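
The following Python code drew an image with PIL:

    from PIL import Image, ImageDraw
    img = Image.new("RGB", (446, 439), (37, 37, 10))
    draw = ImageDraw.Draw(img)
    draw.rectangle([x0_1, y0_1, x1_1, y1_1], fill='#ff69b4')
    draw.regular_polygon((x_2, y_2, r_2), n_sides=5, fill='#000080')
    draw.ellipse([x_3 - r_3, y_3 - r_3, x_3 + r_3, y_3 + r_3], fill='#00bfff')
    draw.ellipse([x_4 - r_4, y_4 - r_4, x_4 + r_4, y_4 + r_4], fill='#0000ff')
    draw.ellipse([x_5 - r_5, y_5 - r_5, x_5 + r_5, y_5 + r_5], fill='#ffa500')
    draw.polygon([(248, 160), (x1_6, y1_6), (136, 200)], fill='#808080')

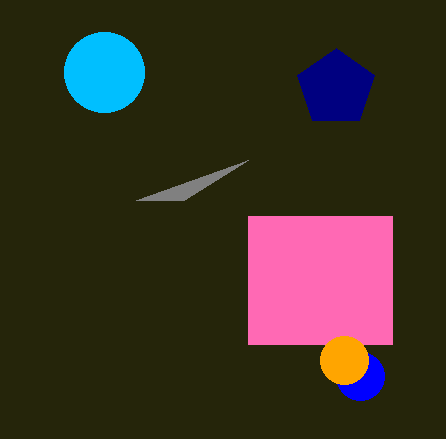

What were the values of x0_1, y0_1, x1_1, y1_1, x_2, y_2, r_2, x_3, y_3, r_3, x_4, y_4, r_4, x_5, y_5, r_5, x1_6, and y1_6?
x0_1 = 248; y0_1 = 216; x1_1 = 392; y1_1 = 344; x_2 = 336; y_2 = 88; r_2 = 40; x_3 = 104; y_3 = 72; r_3 = 40; x_4 = 360; y_4 = 376; r_4 = 24; x_5 = 344; y_5 = 360; r_5 = 24; x1_6 = 184; y1_6 = 200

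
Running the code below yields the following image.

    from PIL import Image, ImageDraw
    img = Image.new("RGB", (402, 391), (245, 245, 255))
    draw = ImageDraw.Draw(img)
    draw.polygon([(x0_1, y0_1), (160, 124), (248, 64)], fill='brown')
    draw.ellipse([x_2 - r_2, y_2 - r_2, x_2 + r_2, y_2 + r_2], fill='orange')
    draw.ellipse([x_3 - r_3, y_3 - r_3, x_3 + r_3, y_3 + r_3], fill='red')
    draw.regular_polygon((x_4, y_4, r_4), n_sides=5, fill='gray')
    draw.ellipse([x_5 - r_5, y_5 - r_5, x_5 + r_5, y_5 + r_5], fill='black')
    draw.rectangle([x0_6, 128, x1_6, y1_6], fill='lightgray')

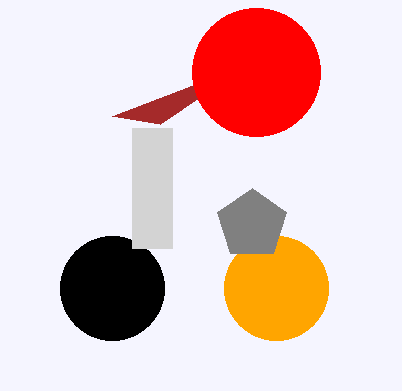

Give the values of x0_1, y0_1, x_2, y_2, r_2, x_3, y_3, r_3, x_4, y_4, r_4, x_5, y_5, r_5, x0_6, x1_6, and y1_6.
x0_1 = 112, y0_1 = 116, x_2 = 276, y_2 = 288, r_2 = 52, x_3 = 256, y_3 = 72, r_3 = 64, x_4 = 252, y_4 = 224, r_4 = 36, x_5 = 112, y_5 = 288, r_5 = 52, x0_6 = 132, x1_6 = 172, y1_6 = 248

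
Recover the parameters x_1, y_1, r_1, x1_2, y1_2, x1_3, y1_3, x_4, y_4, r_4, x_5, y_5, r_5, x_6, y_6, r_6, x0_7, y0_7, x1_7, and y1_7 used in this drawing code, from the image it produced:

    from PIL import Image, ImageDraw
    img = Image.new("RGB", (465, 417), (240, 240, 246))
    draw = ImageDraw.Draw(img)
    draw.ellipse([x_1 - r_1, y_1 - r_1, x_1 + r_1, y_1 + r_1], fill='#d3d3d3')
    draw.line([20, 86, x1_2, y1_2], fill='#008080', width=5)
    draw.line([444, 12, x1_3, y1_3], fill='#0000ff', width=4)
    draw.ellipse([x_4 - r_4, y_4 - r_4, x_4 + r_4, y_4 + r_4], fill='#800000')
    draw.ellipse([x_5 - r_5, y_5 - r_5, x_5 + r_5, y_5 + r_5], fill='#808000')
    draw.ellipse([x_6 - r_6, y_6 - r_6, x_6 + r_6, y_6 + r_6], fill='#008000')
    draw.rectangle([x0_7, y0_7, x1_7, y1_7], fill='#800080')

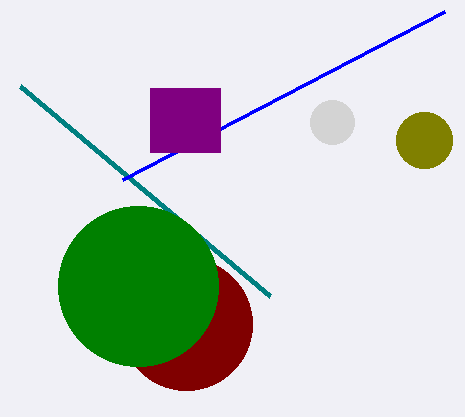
x_1 = 332, y_1 = 122, r_1 = 22, x1_2 = 270, y1_2 = 296, x1_3 = 122, y1_3 = 180, x_4 = 186, y_4 = 324, r_4 = 66, x_5 = 424, y_5 = 140, r_5 = 28, x_6 = 138, y_6 = 286, r_6 = 80, x0_7 = 150, y0_7 = 88, x1_7 = 220, y1_7 = 152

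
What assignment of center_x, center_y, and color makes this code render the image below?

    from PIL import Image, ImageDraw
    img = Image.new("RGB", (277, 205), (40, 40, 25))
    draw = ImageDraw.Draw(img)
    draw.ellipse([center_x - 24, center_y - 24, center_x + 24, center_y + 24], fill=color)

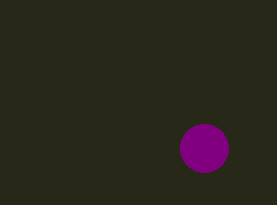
center_x = 204
center_y = 148
color = 'purple'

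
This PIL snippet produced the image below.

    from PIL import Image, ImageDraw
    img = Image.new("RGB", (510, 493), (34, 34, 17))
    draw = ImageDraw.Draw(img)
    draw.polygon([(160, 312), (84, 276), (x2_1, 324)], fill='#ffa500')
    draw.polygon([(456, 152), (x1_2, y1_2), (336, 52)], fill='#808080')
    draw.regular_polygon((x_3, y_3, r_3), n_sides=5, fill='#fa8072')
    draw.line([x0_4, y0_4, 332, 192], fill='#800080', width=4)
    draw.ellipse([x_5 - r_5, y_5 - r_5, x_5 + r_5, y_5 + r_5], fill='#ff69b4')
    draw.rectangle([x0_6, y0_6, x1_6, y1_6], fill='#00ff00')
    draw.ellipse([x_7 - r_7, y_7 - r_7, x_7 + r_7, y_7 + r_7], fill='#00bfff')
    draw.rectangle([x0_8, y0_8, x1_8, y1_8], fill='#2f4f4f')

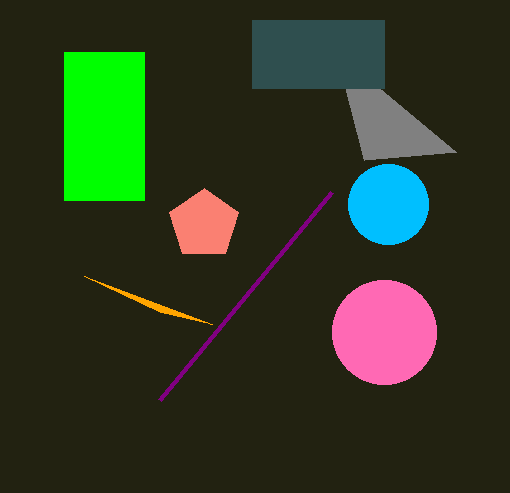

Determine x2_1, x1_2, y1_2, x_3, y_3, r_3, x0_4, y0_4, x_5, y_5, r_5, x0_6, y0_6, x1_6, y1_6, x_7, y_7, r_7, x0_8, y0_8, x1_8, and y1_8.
x2_1 = 212; x1_2 = 364; y1_2 = 160; x_3 = 204; y_3 = 224; r_3 = 36; x0_4 = 160; y0_4 = 400; x_5 = 384; y_5 = 332; r_5 = 52; x0_6 = 64; y0_6 = 52; x1_6 = 144; y1_6 = 200; x_7 = 388; y_7 = 204; r_7 = 40; x0_8 = 252; y0_8 = 20; x1_8 = 384; y1_8 = 88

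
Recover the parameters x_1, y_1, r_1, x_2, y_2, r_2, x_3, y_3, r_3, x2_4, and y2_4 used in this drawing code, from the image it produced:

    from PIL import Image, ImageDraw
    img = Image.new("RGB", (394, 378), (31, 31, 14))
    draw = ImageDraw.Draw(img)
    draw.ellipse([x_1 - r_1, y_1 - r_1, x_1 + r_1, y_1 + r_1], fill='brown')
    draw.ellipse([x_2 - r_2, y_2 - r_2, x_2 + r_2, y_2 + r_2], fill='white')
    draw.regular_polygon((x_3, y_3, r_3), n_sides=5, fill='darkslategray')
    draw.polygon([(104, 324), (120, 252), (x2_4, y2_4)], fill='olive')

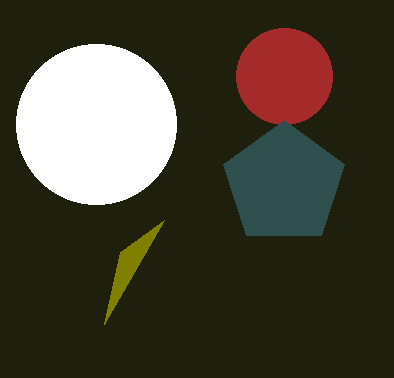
x_1 = 284
y_1 = 76
r_1 = 48
x_2 = 96
y_2 = 124
r_2 = 80
x_3 = 284
y_3 = 184
r_3 = 64
x2_4 = 164
y2_4 = 220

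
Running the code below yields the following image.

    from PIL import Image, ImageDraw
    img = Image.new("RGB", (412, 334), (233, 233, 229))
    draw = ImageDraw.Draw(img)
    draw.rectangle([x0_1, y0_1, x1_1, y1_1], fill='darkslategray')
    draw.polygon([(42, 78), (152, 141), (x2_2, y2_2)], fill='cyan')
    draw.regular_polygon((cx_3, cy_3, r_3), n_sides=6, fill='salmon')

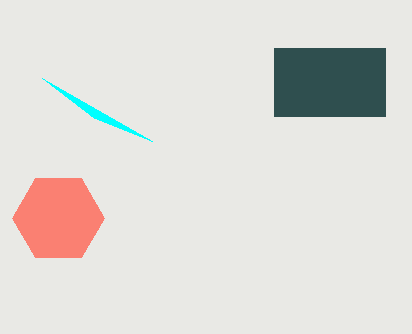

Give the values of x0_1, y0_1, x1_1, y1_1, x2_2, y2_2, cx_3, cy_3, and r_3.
x0_1 = 274; y0_1 = 48; x1_1 = 385; y1_1 = 116; x2_2 = 94; y2_2 = 118; cx_3 = 58; cy_3 = 218; r_3 = 46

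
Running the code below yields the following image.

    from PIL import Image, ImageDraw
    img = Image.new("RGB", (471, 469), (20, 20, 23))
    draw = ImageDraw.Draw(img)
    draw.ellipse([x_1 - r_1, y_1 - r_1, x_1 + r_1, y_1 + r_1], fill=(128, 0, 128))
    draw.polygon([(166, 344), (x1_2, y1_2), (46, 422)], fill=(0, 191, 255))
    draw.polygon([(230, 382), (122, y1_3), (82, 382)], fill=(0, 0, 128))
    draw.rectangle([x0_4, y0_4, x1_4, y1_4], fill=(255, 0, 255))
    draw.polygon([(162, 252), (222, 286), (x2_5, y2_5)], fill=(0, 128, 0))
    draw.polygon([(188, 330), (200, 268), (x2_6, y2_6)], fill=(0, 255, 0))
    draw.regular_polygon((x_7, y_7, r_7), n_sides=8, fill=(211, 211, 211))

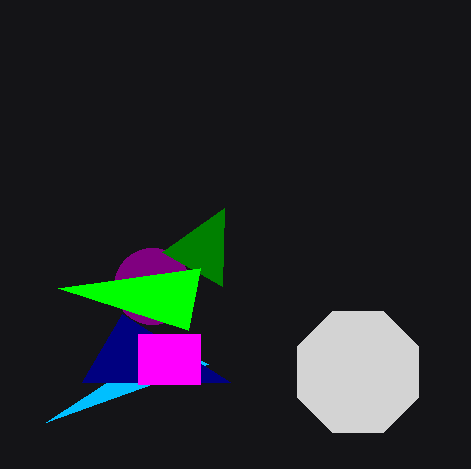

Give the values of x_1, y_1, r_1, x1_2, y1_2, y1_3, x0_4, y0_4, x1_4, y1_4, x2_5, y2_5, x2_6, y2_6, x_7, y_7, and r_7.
x_1 = 152
y_1 = 286
r_1 = 38
x1_2 = 208
y1_2 = 364
y1_3 = 314
x0_4 = 138
y0_4 = 334
x1_4 = 200
y1_4 = 384
x2_5 = 224
y2_5 = 208
x2_6 = 58
y2_6 = 288
x_7 = 358
y_7 = 372
r_7 = 66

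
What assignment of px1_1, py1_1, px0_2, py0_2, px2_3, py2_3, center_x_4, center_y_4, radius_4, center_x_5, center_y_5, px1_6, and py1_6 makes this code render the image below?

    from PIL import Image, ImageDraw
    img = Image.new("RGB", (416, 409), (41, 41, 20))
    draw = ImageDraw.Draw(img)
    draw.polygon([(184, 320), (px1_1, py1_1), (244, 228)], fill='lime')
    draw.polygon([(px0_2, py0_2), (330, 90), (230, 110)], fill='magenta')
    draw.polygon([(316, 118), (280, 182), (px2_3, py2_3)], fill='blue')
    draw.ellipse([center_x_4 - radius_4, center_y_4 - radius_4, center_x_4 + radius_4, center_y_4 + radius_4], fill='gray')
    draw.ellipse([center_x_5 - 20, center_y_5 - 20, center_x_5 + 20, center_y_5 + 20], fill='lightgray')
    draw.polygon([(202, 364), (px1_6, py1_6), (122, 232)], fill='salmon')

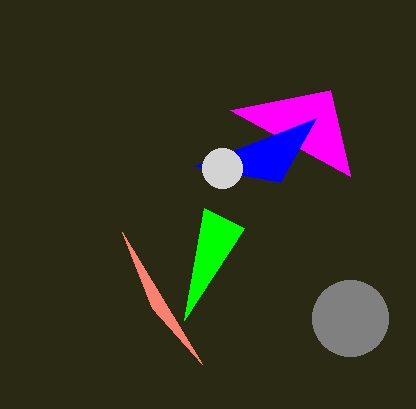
px1_1 = 204; py1_1 = 208; px0_2 = 350; py0_2 = 176; px2_3 = 194; py2_3 = 166; center_x_4 = 350; center_y_4 = 318; radius_4 = 38; center_x_5 = 222; center_y_5 = 168; px1_6 = 152; py1_6 = 308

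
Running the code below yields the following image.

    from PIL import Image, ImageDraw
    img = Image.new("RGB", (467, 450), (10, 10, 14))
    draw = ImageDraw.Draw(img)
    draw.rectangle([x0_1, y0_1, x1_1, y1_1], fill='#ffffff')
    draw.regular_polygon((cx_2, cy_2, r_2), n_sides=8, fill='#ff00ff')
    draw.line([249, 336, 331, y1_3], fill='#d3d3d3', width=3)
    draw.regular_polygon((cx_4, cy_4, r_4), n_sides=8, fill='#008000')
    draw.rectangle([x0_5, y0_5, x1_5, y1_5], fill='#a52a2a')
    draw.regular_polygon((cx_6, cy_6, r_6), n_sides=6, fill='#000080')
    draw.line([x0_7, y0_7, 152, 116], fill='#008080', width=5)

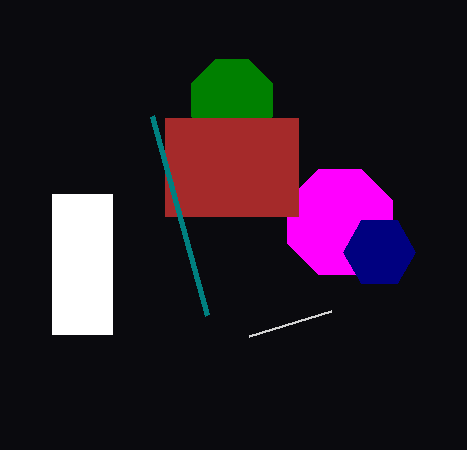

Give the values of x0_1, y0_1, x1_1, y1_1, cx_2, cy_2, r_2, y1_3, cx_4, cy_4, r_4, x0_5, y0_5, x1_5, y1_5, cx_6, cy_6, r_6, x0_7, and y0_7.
x0_1 = 52
y0_1 = 194
x1_1 = 112
y1_1 = 334
cx_2 = 340
cy_2 = 222
r_2 = 57
y1_3 = 311
cx_4 = 232
cy_4 = 100
r_4 = 44
x0_5 = 165
y0_5 = 118
x1_5 = 298
y1_5 = 216
cx_6 = 379
cy_6 = 252
r_6 = 36
x0_7 = 207
y0_7 = 315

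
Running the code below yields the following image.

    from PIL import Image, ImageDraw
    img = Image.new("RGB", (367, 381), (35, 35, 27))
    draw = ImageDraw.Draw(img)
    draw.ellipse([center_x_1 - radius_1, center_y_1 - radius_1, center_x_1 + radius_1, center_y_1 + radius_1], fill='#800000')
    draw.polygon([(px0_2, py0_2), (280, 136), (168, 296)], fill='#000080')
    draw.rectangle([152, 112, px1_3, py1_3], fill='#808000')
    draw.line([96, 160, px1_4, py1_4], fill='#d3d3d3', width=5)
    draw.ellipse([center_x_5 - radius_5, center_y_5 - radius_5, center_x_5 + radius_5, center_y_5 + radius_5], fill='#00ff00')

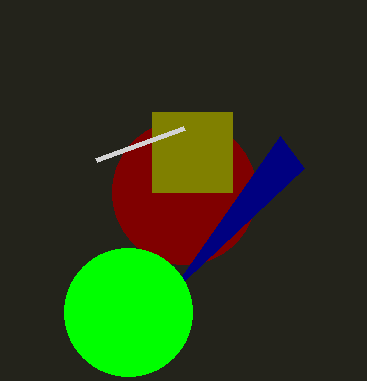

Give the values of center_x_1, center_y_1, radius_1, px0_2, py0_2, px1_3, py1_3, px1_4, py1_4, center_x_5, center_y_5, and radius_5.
center_x_1 = 184
center_y_1 = 192
radius_1 = 72
px0_2 = 304
py0_2 = 168
px1_3 = 232
py1_3 = 192
px1_4 = 184
py1_4 = 128
center_x_5 = 128
center_y_5 = 312
radius_5 = 64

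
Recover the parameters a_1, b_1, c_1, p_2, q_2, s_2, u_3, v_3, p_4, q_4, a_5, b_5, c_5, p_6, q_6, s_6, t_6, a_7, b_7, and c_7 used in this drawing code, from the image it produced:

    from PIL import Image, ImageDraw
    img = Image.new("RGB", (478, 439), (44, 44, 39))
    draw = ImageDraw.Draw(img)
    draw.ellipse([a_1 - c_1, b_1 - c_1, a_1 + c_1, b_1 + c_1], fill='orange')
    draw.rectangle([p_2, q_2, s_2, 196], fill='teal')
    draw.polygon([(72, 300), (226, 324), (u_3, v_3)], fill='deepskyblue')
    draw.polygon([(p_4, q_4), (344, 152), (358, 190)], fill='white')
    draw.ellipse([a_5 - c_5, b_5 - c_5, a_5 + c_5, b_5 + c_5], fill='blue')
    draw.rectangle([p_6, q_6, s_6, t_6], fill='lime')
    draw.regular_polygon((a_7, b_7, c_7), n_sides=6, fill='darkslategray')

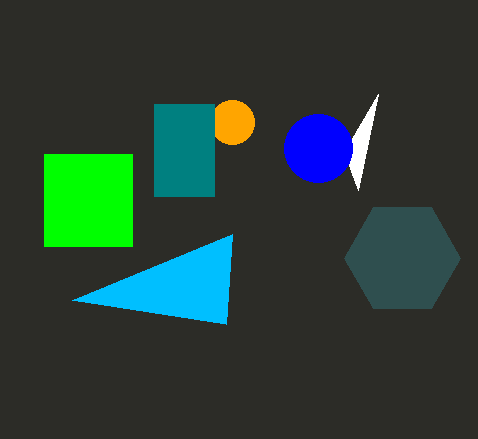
a_1 = 232
b_1 = 122
c_1 = 22
p_2 = 154
q_2 = 104
s_2 = 214
u_3 = 232
v_3 = 234
p_4 = 378
q_4 = 94
a_5 = 318
b_5 = 148
c_5 = 34
p_6 = 44
q_6 = 154
s_6 = 132
t_6 = 246
a_7 = 402
b_7 = 258
c_7 = 58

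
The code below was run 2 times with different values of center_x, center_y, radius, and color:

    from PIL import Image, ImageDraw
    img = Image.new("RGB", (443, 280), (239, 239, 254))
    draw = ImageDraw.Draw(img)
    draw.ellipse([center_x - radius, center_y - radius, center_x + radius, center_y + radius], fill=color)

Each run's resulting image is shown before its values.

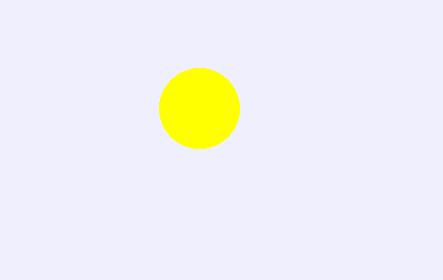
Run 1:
center_x = 199; center_y = 108; radius = 40; color = 'yellow'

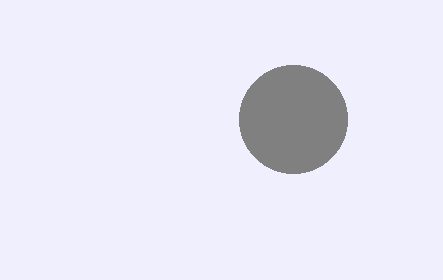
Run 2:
center_x = 293; center_y = 119; radius = 54; color = 'gray'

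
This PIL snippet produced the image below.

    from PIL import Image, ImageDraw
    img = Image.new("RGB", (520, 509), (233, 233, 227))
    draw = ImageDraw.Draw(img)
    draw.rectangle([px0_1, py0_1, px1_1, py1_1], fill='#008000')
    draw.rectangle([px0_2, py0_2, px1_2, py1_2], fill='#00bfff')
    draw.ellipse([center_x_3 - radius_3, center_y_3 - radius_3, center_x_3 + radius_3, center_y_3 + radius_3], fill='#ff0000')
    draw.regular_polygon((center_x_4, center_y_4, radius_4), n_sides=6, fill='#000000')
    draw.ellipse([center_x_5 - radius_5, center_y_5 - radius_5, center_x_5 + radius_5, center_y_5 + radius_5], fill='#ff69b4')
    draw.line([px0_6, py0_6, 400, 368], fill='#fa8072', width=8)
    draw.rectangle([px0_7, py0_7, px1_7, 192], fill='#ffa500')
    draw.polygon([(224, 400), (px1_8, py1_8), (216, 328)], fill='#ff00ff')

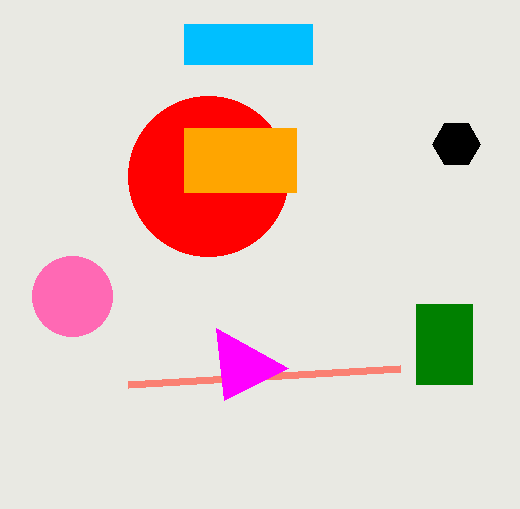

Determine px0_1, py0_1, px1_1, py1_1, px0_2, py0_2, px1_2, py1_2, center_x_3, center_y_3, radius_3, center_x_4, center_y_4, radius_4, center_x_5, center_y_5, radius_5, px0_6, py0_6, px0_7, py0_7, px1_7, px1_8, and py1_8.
px0_1 = 416; py0_1 = 304; px1_1 = 472; py1_1 = 384; px0_2 = 184; py0_2 = 24; px1_2 = 312; py1_2 = 64; center_x_3 = 208; center_y_3 = 176; radius_3 = 80; center_x_4 = 456; center_y_4 = 144; radius_4 = 24; center_x_5 = 72; center_y_5 = 296; radius_5 = 40; px0_6 = 128; py0_6 = 384; px0_7 = 184; py0_7 = 128; px1_7 = 296; px1_8 = 288; py1_8 = 368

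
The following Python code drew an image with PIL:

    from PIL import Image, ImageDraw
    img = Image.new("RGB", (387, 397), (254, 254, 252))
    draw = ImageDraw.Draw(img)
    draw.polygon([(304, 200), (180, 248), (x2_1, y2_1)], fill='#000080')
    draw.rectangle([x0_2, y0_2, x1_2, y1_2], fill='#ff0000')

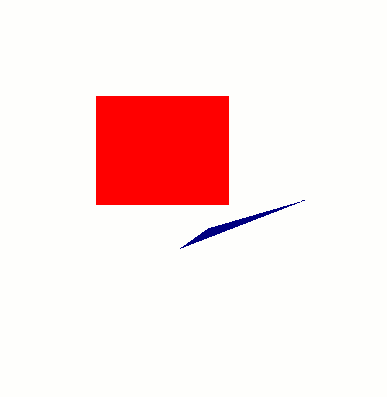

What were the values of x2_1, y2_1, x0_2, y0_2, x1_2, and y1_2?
x2_1 = 208
y2_1 = 228
x0_2 = 96
y0_2 = 96
x1_2 = 228
y1_2 = 204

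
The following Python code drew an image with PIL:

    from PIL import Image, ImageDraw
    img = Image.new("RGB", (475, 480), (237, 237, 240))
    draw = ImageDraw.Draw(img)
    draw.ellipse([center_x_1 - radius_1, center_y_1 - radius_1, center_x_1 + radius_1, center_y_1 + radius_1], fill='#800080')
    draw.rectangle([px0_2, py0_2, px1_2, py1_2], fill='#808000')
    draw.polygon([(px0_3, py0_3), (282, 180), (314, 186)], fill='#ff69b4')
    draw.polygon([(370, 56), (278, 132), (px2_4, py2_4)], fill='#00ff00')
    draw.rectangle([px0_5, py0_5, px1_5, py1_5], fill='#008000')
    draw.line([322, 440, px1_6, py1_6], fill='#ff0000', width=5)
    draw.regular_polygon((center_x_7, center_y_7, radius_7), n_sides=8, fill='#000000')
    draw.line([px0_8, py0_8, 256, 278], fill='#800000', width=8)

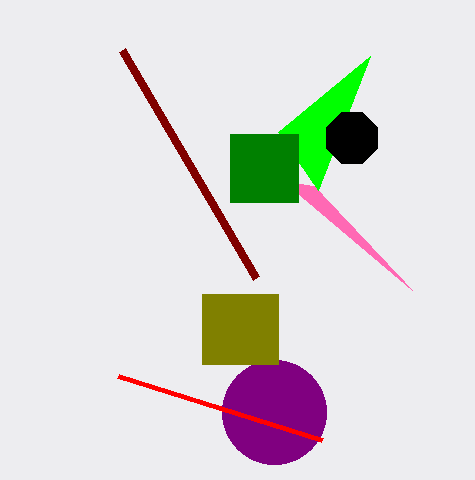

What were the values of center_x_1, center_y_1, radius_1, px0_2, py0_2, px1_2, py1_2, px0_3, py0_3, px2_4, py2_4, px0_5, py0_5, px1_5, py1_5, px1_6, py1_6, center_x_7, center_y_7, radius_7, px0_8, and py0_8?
center_x_1 = 274
center_y_1 = 412
radius_1 = 52
px0_2 = 202
py0_2 = 294
px1_2 = 278
py1_2 = 364
px0_3 = 412
py0_3 = 290
px2_4 = 318
py2_4 = 190
px0_5 = 230
py0_5 = 134
px1_5 = 298
py1_5 = 202
px1_6 = 118
py1_6 = 376
center_x_7 = 352
center_y_7 = 138
radius_7 = 28
px0_8 = 122
py0_8 = 50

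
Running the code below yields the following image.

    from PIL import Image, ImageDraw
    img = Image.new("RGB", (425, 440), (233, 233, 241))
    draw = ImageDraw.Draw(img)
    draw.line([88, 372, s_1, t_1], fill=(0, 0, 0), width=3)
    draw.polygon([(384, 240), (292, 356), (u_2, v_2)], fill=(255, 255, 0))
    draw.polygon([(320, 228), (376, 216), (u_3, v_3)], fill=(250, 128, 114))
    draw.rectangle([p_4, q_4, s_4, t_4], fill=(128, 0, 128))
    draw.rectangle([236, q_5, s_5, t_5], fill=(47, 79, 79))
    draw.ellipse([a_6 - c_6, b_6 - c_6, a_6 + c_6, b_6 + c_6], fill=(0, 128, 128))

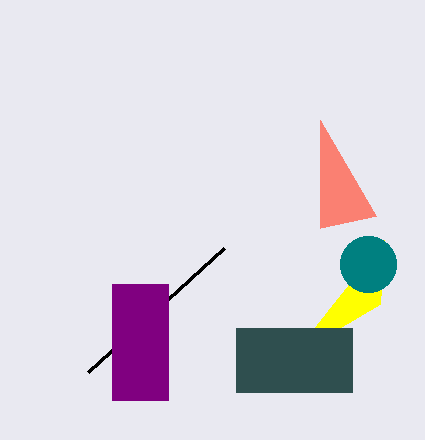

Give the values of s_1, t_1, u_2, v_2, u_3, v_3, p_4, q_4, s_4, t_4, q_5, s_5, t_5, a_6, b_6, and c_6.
s_1 = 224; t_1 = 248; u_2 = 380; v_2 = 304; u_3 = 320; v_3 = 120; p_4 = 112; q_4 = 284; s_4 = 168; t_4 = 400; q_5 = 328; s_5 = 352; t_5 = 392; a_6 = 368; b_6 = 264; c_6 = 28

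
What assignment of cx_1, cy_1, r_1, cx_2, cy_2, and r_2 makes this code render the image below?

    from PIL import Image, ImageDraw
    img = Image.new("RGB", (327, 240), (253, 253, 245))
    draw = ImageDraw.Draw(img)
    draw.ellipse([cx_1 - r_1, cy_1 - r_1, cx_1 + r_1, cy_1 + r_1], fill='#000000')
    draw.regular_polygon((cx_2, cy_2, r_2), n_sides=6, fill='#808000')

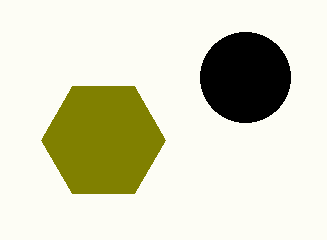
cx_1 = 245, cy_1 = 77, r_1 = 45, cx_2 = 103, cy_2 = 140, r_2 = 62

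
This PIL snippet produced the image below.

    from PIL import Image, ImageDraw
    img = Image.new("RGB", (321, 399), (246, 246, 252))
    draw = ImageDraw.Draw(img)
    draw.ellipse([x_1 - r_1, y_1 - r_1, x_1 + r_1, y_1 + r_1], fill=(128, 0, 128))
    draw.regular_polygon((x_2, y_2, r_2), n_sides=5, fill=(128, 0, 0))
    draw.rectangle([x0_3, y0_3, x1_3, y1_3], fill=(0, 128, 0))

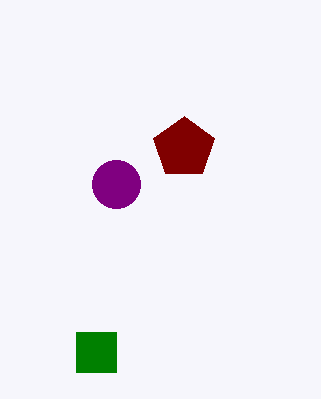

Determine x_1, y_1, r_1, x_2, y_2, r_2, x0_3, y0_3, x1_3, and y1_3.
x_1 = 116, y_1 = 184, r_1 = 24, x_2 = 184, y_2 = 148, r_2 = 32, x0_3 = 76, y0_3 = 332, x1_3 = 116, y1_3 = 372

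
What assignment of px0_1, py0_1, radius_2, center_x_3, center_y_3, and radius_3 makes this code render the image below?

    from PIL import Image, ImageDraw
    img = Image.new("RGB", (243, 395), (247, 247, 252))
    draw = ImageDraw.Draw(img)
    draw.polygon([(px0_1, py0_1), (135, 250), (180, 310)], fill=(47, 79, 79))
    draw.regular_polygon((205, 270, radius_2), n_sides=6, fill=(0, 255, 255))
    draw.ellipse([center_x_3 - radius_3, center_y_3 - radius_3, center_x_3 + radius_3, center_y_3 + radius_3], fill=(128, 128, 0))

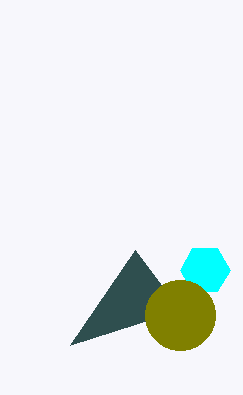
px0_1 = 70, py0_1 = 345, radius_2 = 25, center_x_3 = 180, center_y_3 = 315, radius_3 = 35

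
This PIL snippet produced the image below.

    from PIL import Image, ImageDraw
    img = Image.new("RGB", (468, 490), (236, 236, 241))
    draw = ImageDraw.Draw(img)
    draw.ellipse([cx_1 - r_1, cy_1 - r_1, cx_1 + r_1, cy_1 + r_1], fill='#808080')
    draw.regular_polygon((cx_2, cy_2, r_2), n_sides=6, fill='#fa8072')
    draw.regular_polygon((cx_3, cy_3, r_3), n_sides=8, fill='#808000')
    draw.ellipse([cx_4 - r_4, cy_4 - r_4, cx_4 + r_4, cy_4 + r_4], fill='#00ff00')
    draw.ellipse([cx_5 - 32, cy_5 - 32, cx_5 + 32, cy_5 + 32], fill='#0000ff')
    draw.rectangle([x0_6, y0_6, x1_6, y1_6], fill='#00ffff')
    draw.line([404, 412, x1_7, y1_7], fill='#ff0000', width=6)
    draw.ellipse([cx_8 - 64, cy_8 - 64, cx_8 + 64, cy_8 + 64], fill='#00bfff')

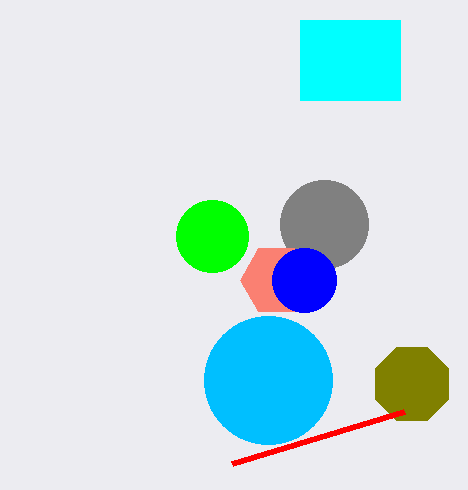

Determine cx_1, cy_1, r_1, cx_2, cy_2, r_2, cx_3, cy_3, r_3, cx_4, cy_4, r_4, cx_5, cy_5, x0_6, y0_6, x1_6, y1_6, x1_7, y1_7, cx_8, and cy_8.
cx_1 = 324
cy_1 = 224
r_1 = 44
cx_2 = 276
cy_2 = 280
r_2 = 36
cx_3 = 412
cy_3 = 384
r_3 = 40
cx_4 = 212
cy_4 = 236
r_4 = 36
cx_5 = 304
cy_5 = 280
x0_6 = 300
y0_6 = 20
x1_6 = 400
y1_6 = 100
x1_7 = 232
y1_7 = 464
cx_8 = 268
cy_8 = 380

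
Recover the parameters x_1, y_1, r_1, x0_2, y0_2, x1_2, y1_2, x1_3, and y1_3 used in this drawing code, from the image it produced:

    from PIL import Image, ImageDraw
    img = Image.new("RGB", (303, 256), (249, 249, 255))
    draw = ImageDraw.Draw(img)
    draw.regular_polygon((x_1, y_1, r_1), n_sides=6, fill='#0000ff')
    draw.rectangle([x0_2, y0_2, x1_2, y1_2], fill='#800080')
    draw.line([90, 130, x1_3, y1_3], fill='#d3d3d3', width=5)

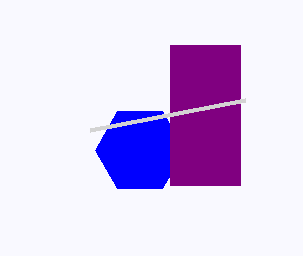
x_1 = 140; y_1 = 150; r_1 = 45; x0_2 = 170; y0_2 = 45; x1_2 = 240; y1_2 = 185; x1_3 = 245; y1_3 = 100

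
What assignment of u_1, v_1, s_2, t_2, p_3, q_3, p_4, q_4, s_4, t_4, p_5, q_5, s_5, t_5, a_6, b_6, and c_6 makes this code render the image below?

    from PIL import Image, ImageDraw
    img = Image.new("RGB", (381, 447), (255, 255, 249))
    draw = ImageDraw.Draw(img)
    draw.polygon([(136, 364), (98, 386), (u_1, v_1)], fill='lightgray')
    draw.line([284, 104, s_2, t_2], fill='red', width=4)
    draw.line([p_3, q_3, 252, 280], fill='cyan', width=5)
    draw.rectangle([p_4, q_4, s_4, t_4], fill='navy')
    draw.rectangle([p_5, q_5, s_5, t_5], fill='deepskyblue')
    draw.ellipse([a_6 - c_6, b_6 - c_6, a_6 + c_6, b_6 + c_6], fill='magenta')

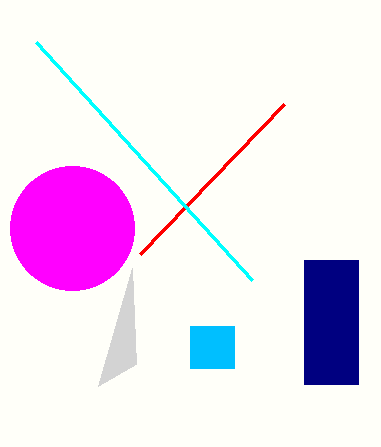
u_1 = 132
v_1 = 268
s_2 = 140
t_2 = 254
p_3 = 36
q_3 = 42
p_4 = 304
q_4 = 260
s_4 = 358
t_4 = 384
p_5 = 190
q_5 = 326
s_5 = 234
t_5 = 368
a_6 = 72
b_6 = 228
c_6 = 62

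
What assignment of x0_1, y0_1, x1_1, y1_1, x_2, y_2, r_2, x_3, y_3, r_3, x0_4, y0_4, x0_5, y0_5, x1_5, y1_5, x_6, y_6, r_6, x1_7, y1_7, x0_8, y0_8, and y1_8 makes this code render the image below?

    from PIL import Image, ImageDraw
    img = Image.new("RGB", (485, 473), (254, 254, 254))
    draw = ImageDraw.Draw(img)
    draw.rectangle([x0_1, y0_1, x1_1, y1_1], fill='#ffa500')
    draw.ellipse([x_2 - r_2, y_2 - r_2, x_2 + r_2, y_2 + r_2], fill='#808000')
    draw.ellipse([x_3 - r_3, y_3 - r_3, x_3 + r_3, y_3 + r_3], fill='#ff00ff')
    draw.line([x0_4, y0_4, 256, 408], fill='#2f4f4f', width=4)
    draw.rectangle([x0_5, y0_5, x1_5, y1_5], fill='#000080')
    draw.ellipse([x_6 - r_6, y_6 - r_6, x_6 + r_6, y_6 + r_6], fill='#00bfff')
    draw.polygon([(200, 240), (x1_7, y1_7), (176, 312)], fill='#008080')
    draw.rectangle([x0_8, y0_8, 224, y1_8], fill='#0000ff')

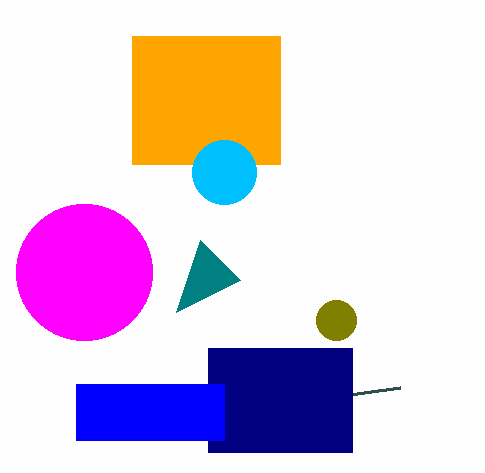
x0_1 = 132; y0_1 = 36; x1_1 = 280; y1_1 = 164; x_2 = 336; y_2 = 320; r_2 = 20; x_3 = 84; y_3 = 272; r_3 = 68; x0_4 = 400; y0_4 = 388; x0_5 = 208; y0_5 = 348; x1_5 = 352; y1_5 = 452; x_6 = 224; y_6 = 172; r_6 = 32; x1_7 = 240; y1_7 = 280; x0_8 = 76; y0_8 = 384; y1_8 = 440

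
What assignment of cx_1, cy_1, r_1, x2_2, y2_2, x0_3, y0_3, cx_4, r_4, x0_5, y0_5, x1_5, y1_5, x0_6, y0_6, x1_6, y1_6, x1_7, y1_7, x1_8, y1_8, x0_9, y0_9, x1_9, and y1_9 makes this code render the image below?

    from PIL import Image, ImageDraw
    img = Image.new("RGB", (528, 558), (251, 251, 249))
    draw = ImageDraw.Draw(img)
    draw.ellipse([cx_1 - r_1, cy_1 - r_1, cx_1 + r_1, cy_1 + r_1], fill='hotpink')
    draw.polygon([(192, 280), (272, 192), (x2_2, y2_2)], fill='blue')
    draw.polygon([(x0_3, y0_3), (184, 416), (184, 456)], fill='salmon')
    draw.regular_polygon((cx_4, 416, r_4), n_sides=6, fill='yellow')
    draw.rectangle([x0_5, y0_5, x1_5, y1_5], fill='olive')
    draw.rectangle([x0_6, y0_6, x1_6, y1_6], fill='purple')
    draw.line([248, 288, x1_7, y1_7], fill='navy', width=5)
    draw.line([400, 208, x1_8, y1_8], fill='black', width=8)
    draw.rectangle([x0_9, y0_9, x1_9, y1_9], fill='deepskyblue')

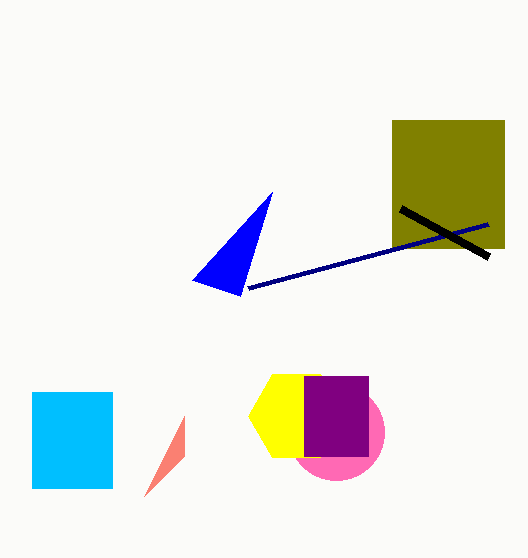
cx_1 = 336
cy_1 = 432
r_1 = 48
x2_2 = 240
y2_2 = 296
x0_3 = 144
y0_3 = 496
cx_4 = 296
r_4 = 48
x0_5 = 392
y0_5 = 120
x1_5 = 504
y1_5 = 248
x0_6 = 304
y0_6 = 376
x1_6 = 368
y1_6 = 456
x1_7 = 488
y1_7 = 224
x1_8 = 488
y1_8 = 256
x0_9 = 32
y0_9 = 392
x1_9 = 112
y1_9 = 488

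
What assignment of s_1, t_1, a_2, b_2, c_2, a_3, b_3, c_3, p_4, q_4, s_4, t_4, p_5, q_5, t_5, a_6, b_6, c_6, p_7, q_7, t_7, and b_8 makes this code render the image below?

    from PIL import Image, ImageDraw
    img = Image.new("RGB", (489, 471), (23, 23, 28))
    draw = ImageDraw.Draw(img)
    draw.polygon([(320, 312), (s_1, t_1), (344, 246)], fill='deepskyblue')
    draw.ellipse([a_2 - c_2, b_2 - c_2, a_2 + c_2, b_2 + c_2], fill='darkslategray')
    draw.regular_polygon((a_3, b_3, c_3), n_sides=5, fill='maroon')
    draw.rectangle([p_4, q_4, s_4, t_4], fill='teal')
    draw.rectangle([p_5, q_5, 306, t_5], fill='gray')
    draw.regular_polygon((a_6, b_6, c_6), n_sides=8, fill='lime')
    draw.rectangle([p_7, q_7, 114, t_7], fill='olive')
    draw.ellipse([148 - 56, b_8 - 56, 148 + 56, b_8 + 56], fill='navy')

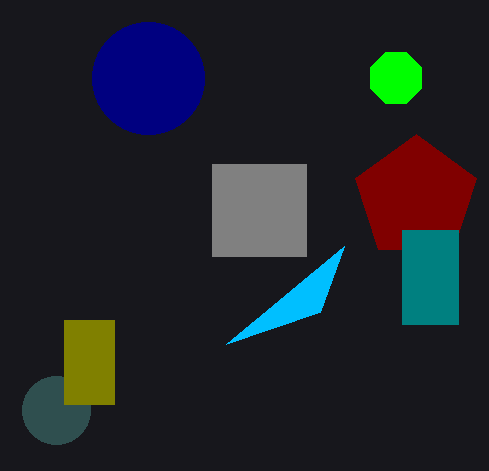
s_1 = 226
t_1 = 344
a_2 = 56
b_2 = 410
c_2 = 34
a_3 = 416
b_3 = 198
c_3 = 64
p_4 = 402
q_4 = 230
s_4 = 458
t_4 = 324
p_5 = 212
q_5 = 164
t_5 = 256
a_6 = 396
b_6 = 78
c_6 = 28
p_7 = 64
q_7 = 320
t_7 = 404
b_8 = 78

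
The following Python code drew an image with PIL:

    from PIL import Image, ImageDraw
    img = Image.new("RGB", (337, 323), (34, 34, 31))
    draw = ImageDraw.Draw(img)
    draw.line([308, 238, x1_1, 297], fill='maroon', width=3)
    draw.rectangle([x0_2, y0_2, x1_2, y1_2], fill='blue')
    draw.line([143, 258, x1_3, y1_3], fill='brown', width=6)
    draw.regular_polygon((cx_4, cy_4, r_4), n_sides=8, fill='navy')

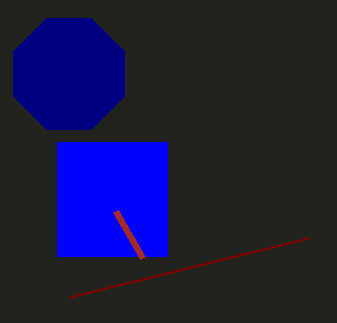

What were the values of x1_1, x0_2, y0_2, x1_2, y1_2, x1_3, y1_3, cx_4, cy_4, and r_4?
x1_1 = 70; x0_2 = 57; y0_2 = 142; x1_2 = 167; y1_2 = 256; x1_3 = 116; y1_3 = 211; cx_4 = 69; cy_4 = 74; r_4 = 60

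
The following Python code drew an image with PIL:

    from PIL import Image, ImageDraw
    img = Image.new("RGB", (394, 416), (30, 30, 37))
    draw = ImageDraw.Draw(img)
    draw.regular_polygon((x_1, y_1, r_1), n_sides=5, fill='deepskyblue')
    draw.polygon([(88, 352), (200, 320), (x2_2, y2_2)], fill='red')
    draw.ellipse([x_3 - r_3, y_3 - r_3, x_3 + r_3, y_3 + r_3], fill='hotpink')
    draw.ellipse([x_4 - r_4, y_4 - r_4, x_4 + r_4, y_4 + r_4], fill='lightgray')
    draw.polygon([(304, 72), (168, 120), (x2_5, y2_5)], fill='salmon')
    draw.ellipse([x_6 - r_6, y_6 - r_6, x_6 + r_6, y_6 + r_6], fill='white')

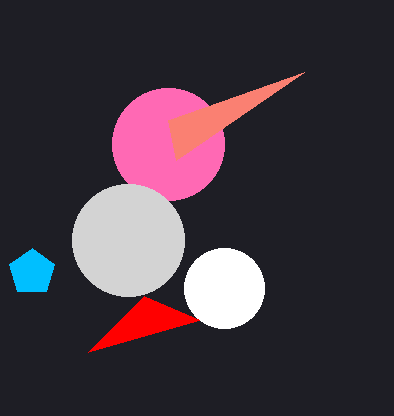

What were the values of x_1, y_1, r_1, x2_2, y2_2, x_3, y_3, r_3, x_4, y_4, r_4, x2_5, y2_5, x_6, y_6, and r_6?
x_1 = 32
y_1 = 272
r_1 = 24
x2_2 = 144
y2_2 = 296
x_3 = 168
y_3 = 144
r_3 = 56
x_4 = 128
y_4 = 240
r_4 = 56
x2_5 = 176
y2_5 = 160
x_6 = 224
y_6 = 288
r_6 = 40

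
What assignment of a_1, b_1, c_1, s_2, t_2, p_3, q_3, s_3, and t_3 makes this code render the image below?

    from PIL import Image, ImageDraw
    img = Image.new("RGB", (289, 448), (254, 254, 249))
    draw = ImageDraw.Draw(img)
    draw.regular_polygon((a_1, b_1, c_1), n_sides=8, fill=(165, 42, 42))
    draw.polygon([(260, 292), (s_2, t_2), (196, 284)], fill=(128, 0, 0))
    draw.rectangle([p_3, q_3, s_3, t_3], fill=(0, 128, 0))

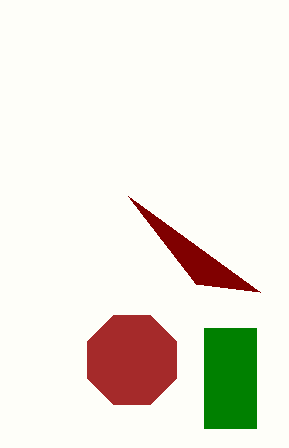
a_1 = 132, b_1 = 360, c_1 = 48, s_2 = 128, t_2 = 196, p_3 = 204, q_3 = 328, s_3 = 256, t_3 = 428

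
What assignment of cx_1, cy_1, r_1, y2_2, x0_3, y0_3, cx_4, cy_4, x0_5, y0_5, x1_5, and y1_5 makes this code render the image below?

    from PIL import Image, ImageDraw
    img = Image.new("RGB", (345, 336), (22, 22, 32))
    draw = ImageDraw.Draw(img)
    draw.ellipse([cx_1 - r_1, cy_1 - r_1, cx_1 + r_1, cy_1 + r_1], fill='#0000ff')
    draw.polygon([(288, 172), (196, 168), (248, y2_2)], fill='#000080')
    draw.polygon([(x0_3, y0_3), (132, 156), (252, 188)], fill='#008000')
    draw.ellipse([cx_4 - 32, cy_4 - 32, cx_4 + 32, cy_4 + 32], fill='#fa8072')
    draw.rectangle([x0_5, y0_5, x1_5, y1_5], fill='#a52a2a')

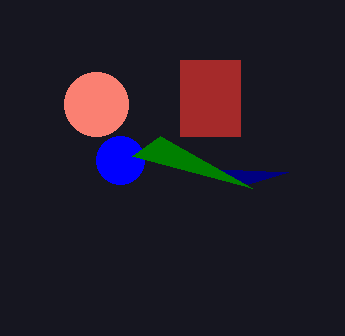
cx_1 = 120, cy_1 = 160, r_1 = 24, y2_2 = 184, x0_3 = 160, y0_3 = 136, cx_4 = 96, cy_4 = 104, x0_5 = 180, y0_5 = 60, x1_5 = 240, y1_5 = 136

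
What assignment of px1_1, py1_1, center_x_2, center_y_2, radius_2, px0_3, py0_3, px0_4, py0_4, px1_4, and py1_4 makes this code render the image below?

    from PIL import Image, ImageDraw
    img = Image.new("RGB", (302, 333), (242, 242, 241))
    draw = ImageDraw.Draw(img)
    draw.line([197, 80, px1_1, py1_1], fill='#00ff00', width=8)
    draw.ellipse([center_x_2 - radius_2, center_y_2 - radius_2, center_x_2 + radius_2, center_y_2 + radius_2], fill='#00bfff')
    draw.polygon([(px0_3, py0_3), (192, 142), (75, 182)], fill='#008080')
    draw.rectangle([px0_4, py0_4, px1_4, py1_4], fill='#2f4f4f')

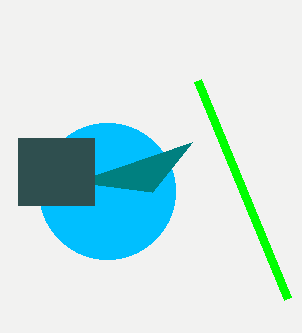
px1_1 = 287; py1_1 = 298; center_x_2 = 107; center_y_2 = 191; radius_2 = 68; px0_3 = 152; py0_3 = 192; px0_4 = 18; py0_4 = 138; px1_4 = 94; py1_4 = 205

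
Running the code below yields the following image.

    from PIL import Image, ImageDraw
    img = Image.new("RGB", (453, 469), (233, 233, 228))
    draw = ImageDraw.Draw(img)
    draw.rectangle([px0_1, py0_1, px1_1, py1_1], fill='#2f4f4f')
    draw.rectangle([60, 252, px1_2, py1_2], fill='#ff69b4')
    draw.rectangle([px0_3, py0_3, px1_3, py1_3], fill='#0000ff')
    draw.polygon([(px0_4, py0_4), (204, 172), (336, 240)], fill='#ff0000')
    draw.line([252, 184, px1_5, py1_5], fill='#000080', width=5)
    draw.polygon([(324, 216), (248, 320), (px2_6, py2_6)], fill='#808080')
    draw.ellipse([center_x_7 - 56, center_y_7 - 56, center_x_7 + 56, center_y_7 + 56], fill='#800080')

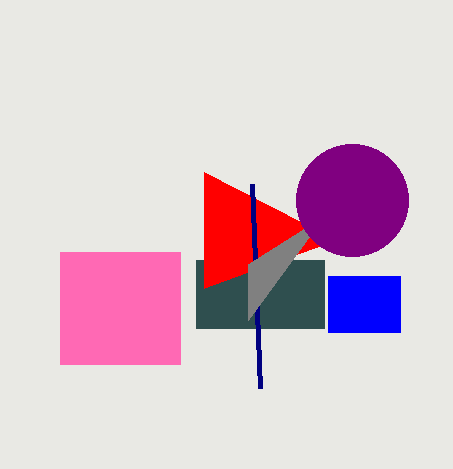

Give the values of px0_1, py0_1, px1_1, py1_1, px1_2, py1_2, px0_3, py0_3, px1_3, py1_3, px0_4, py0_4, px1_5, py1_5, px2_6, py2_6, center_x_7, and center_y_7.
px0_1 = 196, py0_1 = 260, px1_1 = 324, py1_1 = 328, px1_2 = 180, py1_2 = 364, px0_3 = 328, py0_3 = 276, px1_3 = 400, py1_3 = 332, px0_4 = 204, py0_4 = 288, px1_5 = 260, py1_5 = 388, px2_6 = 248, py2_6 = 264, center_x_7 = 352, center_y_7 = 200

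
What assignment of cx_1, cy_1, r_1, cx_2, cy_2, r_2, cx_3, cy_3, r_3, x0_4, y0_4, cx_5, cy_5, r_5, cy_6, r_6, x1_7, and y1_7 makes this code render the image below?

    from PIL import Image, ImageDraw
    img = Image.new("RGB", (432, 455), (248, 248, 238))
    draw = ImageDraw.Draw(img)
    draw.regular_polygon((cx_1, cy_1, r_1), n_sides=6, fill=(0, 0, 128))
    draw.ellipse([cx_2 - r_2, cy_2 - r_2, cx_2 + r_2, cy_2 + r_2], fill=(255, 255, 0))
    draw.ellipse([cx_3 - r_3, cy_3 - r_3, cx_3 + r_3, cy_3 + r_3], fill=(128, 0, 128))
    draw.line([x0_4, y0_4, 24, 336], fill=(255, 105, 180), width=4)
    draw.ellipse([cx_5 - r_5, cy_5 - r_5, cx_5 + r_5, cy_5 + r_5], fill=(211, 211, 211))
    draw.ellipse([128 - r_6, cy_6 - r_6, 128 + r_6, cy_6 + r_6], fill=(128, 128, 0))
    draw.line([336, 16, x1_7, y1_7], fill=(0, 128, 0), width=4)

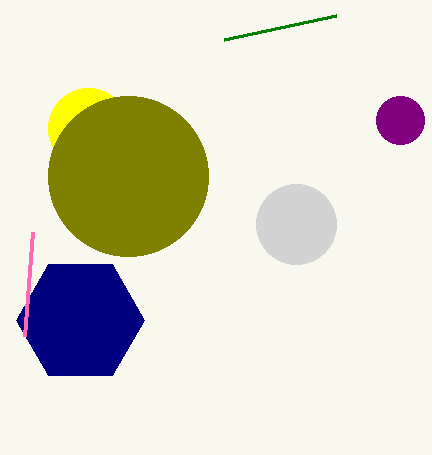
cx_1 = 80, cy_1 = 320, r_1 = 64, cx_2 = 88, cy_2 = 128, r_2 = 40, cx_3 = 400, cy_3 = 120, r_3 = 24, x0_4 = 32, y0_4 = 232, cx_5 = 296, cy_5 = 224, r_5 = 40, cy_6 = 176, r_6 = 80, x1_7 = 224, y1_7 = 40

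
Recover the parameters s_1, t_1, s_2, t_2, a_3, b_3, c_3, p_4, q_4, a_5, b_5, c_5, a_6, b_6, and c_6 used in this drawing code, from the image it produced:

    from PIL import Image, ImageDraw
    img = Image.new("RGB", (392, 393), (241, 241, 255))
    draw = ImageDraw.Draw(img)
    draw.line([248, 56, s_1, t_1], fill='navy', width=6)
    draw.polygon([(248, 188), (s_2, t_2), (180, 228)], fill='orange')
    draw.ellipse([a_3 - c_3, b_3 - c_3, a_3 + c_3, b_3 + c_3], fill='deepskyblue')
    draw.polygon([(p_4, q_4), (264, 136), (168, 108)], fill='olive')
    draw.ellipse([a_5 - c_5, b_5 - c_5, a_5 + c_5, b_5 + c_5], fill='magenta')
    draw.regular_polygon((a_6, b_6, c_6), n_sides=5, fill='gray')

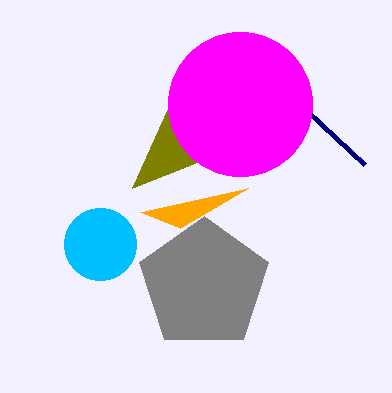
s_1 = 364
t_1 = 164
s_2 = 140
t_2 = 212
a_3 = 100
b_3 = 244
c_3 = 36
p_4 = 132
q_4 = 188
a_5 = 240
b_5 = 104
c_5 = 72
a_6 = 204
b_6 = 284
c_6 = 68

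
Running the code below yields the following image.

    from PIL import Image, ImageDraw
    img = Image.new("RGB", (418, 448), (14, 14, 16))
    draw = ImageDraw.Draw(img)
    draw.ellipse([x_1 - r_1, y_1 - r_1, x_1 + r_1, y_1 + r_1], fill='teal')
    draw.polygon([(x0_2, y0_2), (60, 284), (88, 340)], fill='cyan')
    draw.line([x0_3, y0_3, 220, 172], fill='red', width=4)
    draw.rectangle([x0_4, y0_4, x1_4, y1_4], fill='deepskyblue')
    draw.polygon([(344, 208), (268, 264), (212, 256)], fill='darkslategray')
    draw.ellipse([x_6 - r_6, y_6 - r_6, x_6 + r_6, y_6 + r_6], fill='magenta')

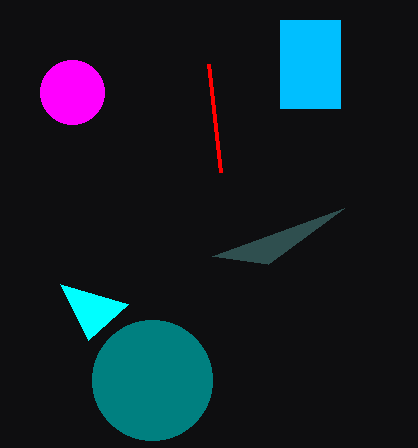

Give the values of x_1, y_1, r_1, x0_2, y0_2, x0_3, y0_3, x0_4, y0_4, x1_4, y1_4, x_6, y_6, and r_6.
x_1 = 152, y_1 = 380, r_1 = 60, x0_2 = 128, y0_2 = 304, x0_3 = 208, y0_3 = 64, x0_4 = 280, y0_4 = 20, x1_4 = 340, y1_4 = 108, x_6 = 72, y_6 = 92, r_6 = 32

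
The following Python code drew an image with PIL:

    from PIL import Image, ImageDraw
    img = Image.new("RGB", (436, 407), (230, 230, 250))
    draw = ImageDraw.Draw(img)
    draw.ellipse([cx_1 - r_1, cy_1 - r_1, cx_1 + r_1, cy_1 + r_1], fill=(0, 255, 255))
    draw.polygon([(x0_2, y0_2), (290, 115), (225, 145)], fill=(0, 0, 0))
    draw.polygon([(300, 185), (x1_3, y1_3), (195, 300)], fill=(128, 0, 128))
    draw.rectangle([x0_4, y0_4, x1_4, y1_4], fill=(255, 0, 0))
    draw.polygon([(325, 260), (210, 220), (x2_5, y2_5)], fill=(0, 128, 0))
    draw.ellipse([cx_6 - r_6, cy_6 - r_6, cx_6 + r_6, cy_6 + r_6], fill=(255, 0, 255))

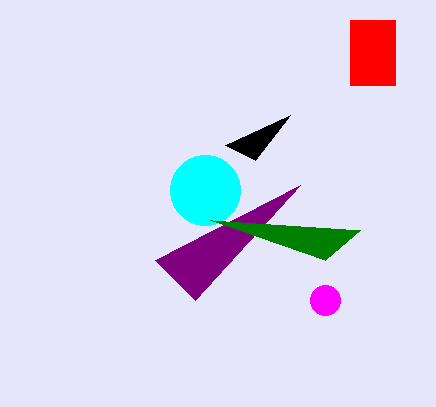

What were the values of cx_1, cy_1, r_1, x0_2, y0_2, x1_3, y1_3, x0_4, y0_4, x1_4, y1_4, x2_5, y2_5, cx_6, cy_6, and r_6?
cx_1 = 205; cy_1 = 190; r_1 = 35; x0_2 = 255; y0_2 = 160; x1_3 = 155; y1_3 = 260; x0_4 = 350; y0_4 = 20; x1_4 = 395; y1_4 = 85; x2_5 = 360; y2_5 = 230; cx_6 = 325; cy_6 = 300; r_6 = 15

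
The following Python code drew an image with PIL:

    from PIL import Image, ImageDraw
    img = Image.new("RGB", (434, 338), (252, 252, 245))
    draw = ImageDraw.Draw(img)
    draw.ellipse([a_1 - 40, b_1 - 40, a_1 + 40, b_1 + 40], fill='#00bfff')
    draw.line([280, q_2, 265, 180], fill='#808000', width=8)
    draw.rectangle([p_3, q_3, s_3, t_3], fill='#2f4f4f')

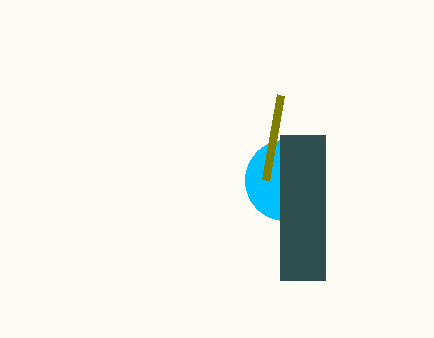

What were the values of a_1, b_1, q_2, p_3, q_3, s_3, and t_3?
a_1 = 285; b_1 = 180; q_2 = 95; p_3 = 280; q_3 = 135; s_3 = 325; t_3 = 280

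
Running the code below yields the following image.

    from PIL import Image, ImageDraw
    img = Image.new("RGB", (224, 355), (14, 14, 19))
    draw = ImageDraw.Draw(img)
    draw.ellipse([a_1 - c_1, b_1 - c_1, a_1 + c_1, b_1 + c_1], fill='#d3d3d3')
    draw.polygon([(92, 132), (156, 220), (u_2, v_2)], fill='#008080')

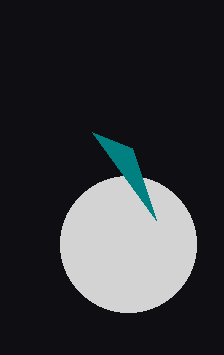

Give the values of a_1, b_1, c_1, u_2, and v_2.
a_1 = 128; b_1 = 244; c_1 = 68; u_2 = 132; v_2 = 148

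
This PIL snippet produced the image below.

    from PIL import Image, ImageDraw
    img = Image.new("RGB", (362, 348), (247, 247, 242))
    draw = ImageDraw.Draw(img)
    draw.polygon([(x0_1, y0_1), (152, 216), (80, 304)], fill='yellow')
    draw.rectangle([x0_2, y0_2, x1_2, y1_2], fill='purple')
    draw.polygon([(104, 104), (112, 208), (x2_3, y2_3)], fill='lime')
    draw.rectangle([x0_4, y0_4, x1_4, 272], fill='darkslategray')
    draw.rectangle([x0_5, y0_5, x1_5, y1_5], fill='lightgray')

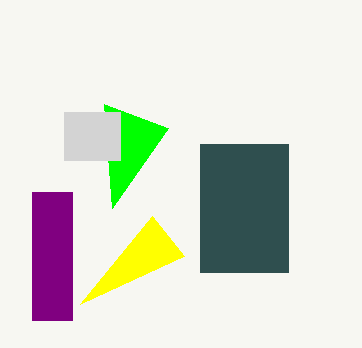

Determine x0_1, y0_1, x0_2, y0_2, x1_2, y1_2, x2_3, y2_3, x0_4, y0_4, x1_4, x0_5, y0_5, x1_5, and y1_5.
x0_1 = 184
y0_1 = 256
x0_2 = 32
y0_2 = 192
x1_2 = 72
y1_2 = 320
x2_3 = 168
y2_3 = 128
x0_4 = 200
y0_4 = 144
x1_4 = 288
x0_5 = 64
y0_5 = 112
x1_5 = 120
y1_5 = 160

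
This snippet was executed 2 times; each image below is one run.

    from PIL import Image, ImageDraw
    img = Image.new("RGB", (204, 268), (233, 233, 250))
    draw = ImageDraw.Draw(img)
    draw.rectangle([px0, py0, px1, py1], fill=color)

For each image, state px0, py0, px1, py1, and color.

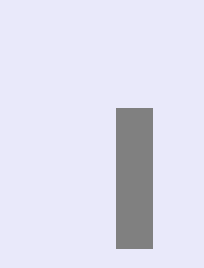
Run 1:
px0 = 116
py0 = 108
px1 = 152
py1 = 248
color = 'gray'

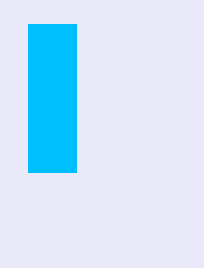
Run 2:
px0 = 28, py0 = 24, px1 = 76, py1 = 172, color = 'deepskyblue'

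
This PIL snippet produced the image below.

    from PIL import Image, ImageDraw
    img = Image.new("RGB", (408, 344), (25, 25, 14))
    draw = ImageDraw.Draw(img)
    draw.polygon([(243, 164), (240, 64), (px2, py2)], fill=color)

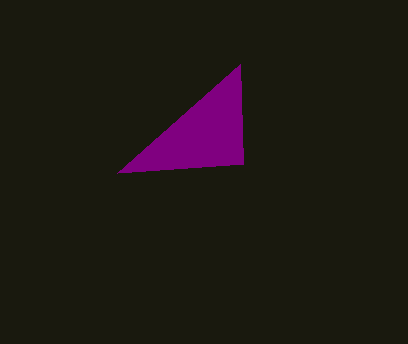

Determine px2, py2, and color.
px2 = 117, py2 = 173, color = 'purple'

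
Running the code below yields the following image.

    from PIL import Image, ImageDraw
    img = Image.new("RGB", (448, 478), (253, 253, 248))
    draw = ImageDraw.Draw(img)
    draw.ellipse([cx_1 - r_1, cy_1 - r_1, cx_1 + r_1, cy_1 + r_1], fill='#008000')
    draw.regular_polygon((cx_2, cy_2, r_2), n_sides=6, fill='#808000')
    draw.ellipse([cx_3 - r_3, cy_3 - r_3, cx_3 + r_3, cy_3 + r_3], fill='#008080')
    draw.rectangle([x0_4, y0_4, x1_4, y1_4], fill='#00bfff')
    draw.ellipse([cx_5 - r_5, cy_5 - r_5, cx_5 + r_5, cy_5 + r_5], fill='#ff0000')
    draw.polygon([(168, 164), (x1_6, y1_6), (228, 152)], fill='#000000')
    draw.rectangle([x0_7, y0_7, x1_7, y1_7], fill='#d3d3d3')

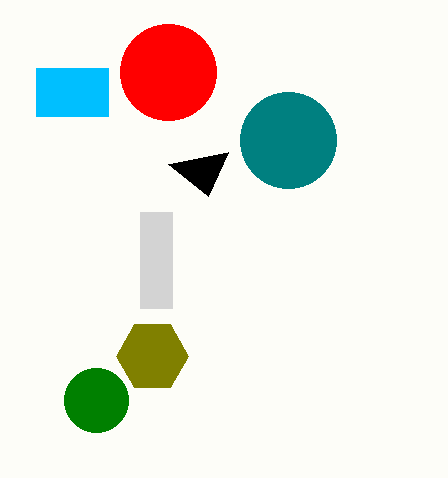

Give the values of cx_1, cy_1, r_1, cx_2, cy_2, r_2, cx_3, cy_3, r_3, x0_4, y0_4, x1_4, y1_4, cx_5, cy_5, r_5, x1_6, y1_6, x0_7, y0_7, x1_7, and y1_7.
cx_1 = 96; cy_1 = 400; r_1 = 32; cx_2 = 152; cy_2 = 356; r_2 = 36; cx_3 = 288; cy_3 = 140; r_3 = 48; x0_4 = 36; y0_4 = 68; x1_4 = 108; y1_4 = 116; cx_5 = 168; cy_5 = 72; r_5 = 48; x1_6 = 208; y1_6 = 196; x0_7 = 140; y0_7 = 212; x1_7 = 172; y1_7 = 308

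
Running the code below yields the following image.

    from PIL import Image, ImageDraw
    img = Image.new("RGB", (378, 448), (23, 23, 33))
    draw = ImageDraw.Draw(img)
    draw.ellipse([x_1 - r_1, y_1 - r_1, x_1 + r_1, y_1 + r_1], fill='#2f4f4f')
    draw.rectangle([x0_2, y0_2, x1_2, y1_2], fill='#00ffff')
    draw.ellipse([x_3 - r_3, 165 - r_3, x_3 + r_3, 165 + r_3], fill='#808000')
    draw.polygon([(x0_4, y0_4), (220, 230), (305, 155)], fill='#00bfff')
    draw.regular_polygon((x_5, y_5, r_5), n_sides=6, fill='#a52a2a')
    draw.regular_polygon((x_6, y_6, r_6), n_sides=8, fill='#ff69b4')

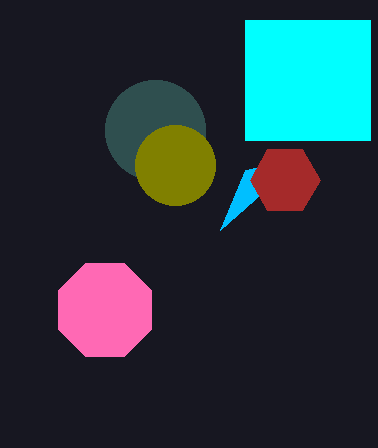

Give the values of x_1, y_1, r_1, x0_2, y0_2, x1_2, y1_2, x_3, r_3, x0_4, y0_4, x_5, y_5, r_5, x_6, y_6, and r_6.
x_1 = 155
y_1 = 130
r_1 = 50
x0_2 = 245
y0_2 = 20
x1_2 = 370
y1_2 = 140
x_3 = 175
r_3 = 40
x0_4 = 245
y0_4 = 170
x_5 = 285
y_5 = 180
r_5 = 35
x_6 = 105
y_6 = 310
r_6 = 50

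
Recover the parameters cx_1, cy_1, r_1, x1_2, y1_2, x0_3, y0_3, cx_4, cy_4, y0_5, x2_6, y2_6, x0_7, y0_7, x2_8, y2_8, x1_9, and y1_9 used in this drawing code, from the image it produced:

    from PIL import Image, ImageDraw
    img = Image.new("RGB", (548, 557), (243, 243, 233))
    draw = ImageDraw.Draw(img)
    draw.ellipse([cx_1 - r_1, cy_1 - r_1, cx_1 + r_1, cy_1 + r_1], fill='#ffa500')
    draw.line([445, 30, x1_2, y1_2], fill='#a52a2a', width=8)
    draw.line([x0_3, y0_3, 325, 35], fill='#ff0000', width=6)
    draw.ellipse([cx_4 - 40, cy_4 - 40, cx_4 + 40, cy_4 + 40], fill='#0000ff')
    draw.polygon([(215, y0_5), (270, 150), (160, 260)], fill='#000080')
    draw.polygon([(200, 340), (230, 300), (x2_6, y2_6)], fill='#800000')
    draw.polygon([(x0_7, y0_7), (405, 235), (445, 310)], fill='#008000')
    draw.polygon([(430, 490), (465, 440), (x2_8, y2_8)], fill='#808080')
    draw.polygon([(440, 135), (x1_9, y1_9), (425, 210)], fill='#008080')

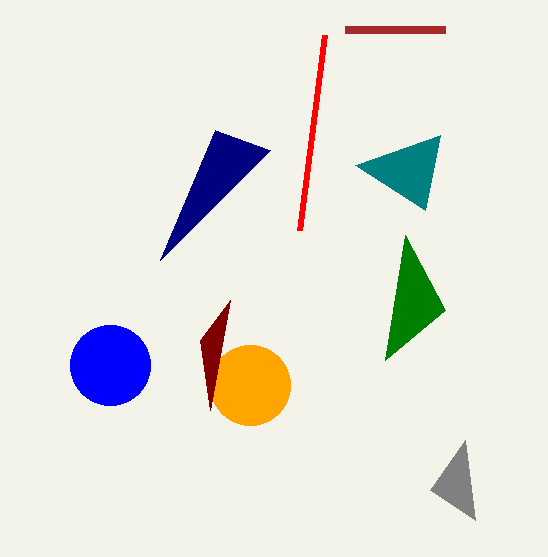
cx_1 = 250, cy_1 = 385, r_1 = 40, x1_2 = 345, y1_2 = 30, x0_3 = 300, y0_3 = 230, cx_4 = 110, cy_4 = 365, y0_5 = 130, x2_6 = 210, y2_6 = 410, x0_7 = 385, y0_7 = 360, x2_8 = 475, y2_8 = 520, x1_9 = 355, y1_9 = 165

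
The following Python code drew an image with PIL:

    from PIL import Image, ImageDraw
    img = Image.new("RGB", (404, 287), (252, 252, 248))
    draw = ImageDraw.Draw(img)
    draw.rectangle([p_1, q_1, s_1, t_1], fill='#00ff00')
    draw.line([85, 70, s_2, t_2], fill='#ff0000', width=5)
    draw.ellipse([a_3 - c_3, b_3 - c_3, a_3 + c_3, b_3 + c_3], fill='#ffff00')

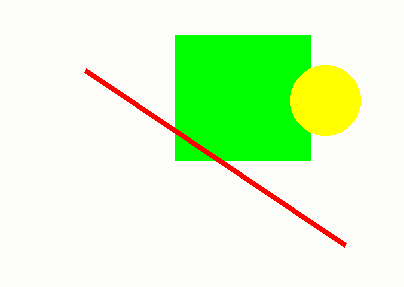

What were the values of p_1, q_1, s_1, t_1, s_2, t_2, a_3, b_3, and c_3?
p_1 = 175; q_1 = 35; s_1 = 310; t_1 = 160; s_2 = 345; t_2 = 245; a_3 = 325; b_3 = 100; c_3 = 35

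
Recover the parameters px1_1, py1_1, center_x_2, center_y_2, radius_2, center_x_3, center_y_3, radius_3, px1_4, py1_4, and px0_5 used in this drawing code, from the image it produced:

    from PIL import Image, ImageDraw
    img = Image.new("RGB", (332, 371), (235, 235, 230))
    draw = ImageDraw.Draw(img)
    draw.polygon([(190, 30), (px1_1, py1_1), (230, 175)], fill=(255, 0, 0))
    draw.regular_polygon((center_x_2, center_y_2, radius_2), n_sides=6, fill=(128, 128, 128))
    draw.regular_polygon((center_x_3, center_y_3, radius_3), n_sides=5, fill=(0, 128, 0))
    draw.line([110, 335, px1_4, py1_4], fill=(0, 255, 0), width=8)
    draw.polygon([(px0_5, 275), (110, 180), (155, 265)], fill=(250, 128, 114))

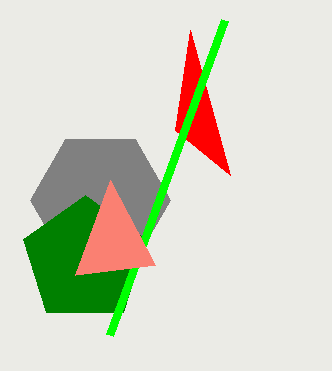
px1_1 = 175
py1_1 = 130
center_x_2 = 100
center_y_2 = 200
radius_2 = 70
center_x_3 = 85
center_y_3 = 260
radius_3 = 65
px1_4 = 225
py1_4 = 20
px0_5 = 75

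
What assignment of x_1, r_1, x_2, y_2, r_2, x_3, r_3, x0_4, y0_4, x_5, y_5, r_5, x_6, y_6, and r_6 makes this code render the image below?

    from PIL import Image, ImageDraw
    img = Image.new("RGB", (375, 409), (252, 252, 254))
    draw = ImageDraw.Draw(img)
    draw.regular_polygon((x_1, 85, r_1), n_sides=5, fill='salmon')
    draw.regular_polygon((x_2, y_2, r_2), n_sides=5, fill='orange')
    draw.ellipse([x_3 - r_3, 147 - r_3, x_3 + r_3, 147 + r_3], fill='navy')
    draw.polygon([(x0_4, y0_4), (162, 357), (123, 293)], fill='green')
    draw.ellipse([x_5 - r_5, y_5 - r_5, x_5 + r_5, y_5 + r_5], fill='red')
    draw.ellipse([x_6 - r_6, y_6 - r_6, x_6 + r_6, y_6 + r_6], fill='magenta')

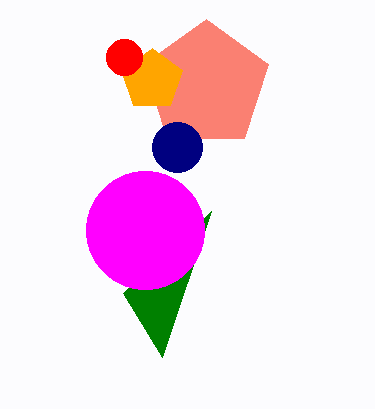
x_1 = 206
r_1 = 66
x_2 = 152
y_2 = 80
r_2 = 32
x_3 = 177
r_3 = 25
x0_4 = 211
y0_4 = 211
x_5 = 124
y_5 = 57
r_5 = 18
x_6 = 145
y_6 = 230
r_6 = 59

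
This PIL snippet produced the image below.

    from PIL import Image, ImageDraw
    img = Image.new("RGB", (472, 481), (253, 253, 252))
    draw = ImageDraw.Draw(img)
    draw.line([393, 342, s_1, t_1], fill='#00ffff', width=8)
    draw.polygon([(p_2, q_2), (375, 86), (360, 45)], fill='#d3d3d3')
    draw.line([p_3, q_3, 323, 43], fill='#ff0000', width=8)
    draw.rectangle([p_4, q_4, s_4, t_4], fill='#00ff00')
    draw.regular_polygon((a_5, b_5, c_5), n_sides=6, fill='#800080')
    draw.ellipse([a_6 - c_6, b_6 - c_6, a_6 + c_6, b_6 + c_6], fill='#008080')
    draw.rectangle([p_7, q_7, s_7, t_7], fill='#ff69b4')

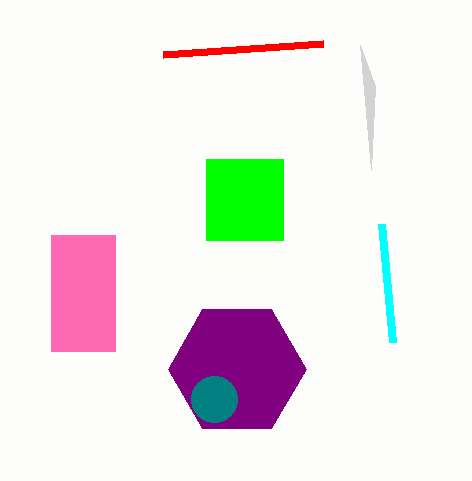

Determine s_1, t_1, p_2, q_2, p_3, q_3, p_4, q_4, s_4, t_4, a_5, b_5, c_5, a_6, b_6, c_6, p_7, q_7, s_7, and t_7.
s_1 = 382; t_1 = 224; p_2 = 371; q_2 = 169; p_3 = 163; q_3 = 54; p_4 = 206; q_4 = 159; s_4 = 283; t_4 = 240; a_5 = 237; b_5 = 369; c_5 = 69; a_6 = 214; b_6 = 399; c_6 = 23; p_7 = 51; q_7 = 235; s_7 = 115; t_7 = 351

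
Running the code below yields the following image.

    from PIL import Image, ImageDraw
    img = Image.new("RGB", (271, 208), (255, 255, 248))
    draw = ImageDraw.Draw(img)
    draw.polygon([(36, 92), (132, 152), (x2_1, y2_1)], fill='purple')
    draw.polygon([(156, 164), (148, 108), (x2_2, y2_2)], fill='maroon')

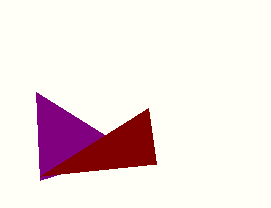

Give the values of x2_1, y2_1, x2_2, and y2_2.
x2_1 = 40; y2_1 = 180; x2_2 = 40; y2_2 = 176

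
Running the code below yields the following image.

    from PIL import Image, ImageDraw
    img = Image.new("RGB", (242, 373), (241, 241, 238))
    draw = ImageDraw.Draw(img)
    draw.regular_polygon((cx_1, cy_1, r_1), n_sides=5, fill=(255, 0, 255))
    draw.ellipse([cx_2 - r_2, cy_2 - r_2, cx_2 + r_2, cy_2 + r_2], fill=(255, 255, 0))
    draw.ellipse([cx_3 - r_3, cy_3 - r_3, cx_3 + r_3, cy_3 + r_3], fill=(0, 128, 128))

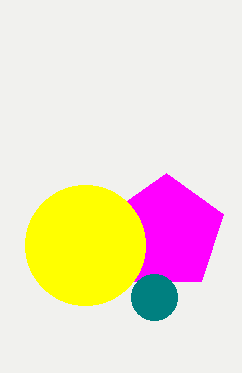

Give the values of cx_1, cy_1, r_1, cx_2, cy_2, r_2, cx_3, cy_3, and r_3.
cx_1 = 166; cy_1 = 233; r_1 = 60; cx_2 = 85; cy_2 = 245; r_2 = 60; cx_3 = 154; cy_3 = 297; r_3 = 23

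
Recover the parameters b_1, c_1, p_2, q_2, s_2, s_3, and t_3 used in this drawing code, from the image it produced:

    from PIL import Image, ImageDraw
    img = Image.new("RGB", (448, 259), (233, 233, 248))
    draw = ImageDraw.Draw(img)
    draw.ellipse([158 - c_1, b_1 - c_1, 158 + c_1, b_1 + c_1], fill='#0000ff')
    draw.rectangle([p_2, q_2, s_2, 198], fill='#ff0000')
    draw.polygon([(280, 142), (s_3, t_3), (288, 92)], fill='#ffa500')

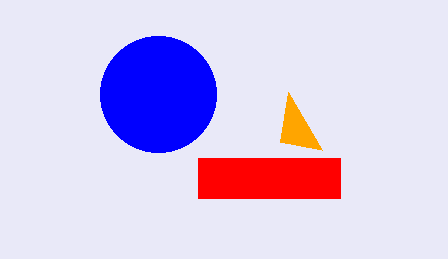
b_1 = 94
c_1 = 58
p_2 = 198
q_2 = 158
s_2 = 340
s_3 = 322
t_3 = 150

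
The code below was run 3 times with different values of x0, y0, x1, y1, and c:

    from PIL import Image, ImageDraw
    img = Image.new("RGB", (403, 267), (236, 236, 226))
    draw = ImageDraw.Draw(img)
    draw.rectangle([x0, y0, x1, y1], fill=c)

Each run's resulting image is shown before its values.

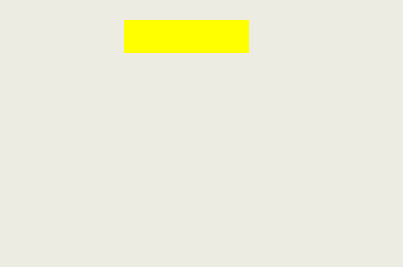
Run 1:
x0 = 124, y0 = 20, x1 = 248, y1 = 52, c = 'yellow'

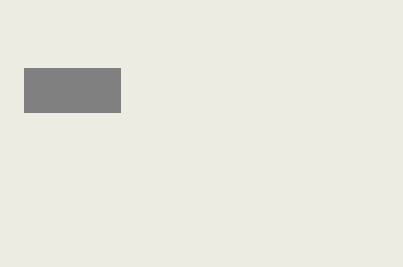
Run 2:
x0 = 24; y0 = 68; x1 = 120; y1 = 112; c = 'gray'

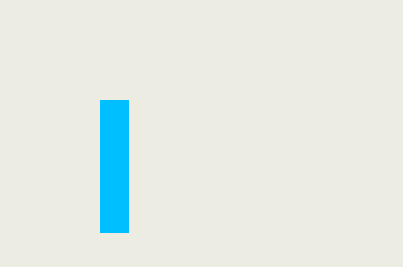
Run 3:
x0 = 100, y0 = 100, x1 = 128, y1 = 232, c = 'deepskyblue'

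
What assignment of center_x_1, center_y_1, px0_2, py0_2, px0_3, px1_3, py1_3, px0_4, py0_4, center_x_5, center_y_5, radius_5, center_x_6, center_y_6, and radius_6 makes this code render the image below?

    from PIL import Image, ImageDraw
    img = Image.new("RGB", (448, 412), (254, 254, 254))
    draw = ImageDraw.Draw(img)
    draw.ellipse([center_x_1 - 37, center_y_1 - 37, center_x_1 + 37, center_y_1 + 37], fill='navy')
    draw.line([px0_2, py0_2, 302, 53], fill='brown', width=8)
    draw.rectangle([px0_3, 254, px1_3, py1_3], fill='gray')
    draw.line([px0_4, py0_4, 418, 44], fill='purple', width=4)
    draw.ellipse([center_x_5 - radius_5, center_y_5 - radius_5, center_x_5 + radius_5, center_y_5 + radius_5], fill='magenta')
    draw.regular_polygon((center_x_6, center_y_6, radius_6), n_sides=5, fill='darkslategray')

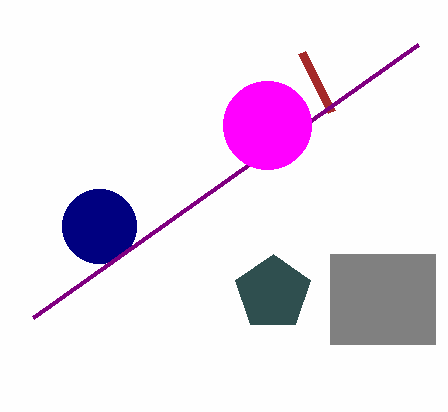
center_x_1 = 99
center_y_1 = 226
px0_2 = 332
py0_2 = 112
px0_3 = 330
px1_3 = 435
py1_3 = 344
px0_4 = 33
py0_4 = 317
center_x_5 = 267
center_y_5 = 125
radius_5 = 44
center_x_6 = 273
center_y_6 = 293
radius_6 = 39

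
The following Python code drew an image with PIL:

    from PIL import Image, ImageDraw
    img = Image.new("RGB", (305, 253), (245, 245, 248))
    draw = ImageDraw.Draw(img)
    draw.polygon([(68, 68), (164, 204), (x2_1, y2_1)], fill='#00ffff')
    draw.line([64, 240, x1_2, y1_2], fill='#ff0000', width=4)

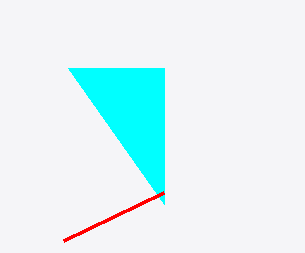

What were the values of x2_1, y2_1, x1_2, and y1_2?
x2_1 = 164, y2_1 = 68, x1_2 = 164, y1_2 = 192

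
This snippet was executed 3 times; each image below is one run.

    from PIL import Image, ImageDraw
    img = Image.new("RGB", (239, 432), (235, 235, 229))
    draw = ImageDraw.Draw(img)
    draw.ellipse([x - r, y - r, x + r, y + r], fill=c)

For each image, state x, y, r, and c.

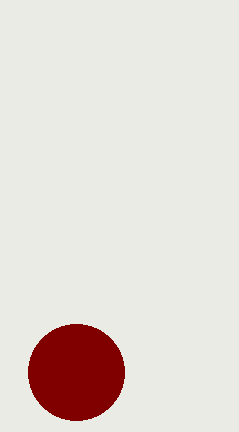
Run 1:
x = 76; y = 372; r = 48; c = 'maroon'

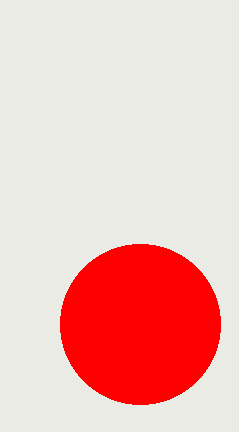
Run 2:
x = 140; y = 324; r = 80; c = 'red'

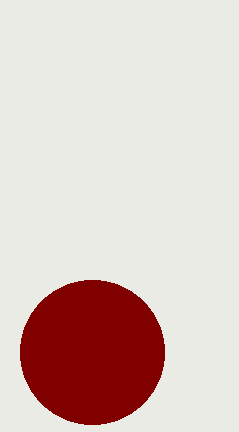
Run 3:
x = 92; y = 352; r = 72; c = 'maroon'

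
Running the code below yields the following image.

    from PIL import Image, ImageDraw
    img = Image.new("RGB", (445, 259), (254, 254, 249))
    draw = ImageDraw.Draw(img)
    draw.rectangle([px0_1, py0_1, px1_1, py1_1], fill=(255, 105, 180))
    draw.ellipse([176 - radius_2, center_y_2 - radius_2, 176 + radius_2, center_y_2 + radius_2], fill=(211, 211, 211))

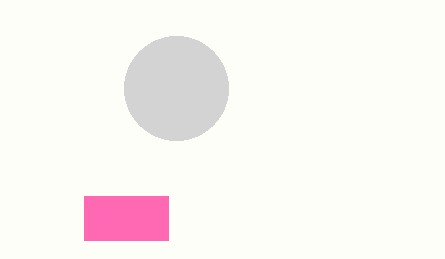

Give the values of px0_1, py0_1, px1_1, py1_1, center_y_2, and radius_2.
px0_1 = 84, py0_1 = 196, px1_1 = 168, py1_1 = 240, center_y_2 = 88, radius_2 = 52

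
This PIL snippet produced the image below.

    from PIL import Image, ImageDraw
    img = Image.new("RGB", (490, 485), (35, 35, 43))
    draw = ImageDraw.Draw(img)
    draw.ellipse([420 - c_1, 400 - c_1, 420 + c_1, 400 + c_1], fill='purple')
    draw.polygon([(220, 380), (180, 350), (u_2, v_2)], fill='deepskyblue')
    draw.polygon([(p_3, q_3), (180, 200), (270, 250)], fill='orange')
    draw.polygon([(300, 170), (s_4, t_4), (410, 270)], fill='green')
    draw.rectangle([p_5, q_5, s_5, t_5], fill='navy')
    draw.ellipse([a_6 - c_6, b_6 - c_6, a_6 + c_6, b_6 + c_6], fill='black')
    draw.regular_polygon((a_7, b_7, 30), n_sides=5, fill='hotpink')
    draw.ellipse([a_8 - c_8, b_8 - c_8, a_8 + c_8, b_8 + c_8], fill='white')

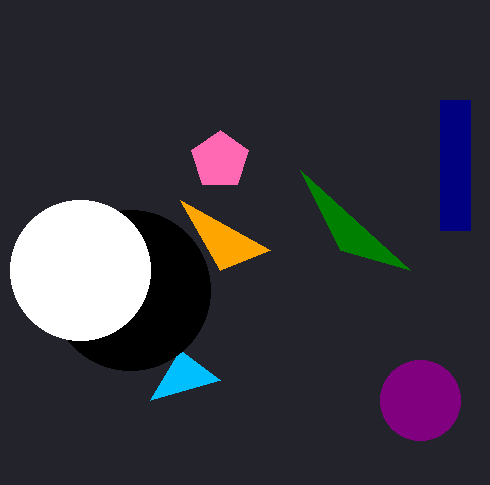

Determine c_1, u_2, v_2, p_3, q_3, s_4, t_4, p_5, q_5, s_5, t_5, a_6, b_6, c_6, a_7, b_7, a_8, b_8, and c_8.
c_1 = 40, u_2 = 150, v_2 = 400, p_3 = 220, q_3 = 270, s_4 = 340, t_4 = 250, p_5 = 440, q_5 = 100, s_5 = 470, t_5 = 230, a_6 = 130, b_6 = 290, c_6 = 80, a_7 = 220, b_7 = 160, a_8 = 80, b_8 = 270, c_8 = 70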